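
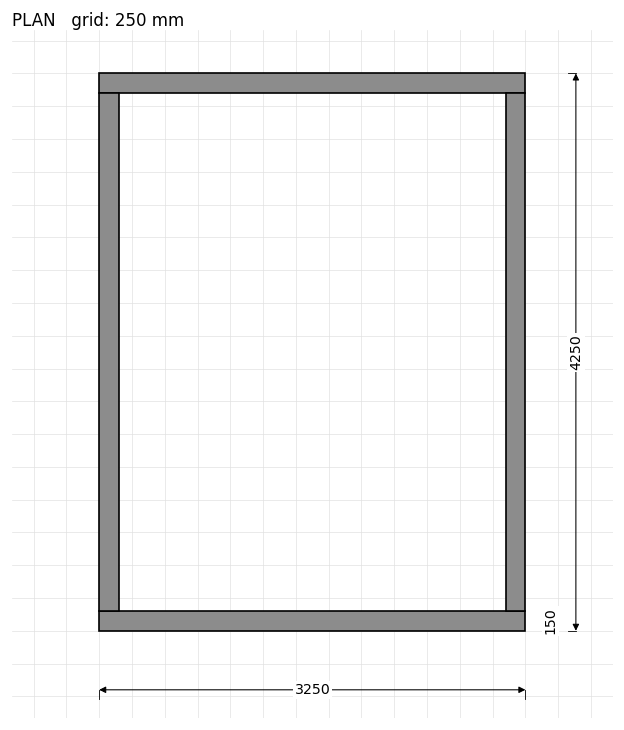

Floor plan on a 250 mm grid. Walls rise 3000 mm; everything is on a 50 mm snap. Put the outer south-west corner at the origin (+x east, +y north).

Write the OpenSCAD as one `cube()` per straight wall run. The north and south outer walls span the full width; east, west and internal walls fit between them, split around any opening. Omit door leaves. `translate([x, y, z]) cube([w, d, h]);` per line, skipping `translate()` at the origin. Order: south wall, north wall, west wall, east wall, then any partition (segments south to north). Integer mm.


cube([3250, 150, 3000]);
translate([0, 4100, 0]) cube([3250, 150, 3000]);
translate([0, 150, 0]) cube([150, 3950, 3000]);
translate([3100, 150, 0]) cube([150, 3950, 3000]);


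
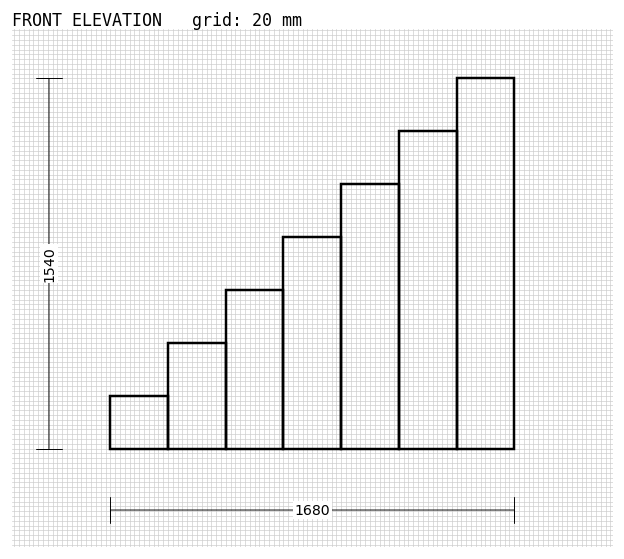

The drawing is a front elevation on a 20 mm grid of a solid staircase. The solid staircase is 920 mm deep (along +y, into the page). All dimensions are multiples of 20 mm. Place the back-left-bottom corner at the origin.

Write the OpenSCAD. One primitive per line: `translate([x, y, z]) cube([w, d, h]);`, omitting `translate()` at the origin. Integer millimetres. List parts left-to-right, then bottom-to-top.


cube([240, 920, 220]);
translate([240, 0, 0]) cube([240, 920, 440]);
translate([480, 0, 0]) cube([240, 920, 660]);
translate([720, 0, 0]) cube([240, 920, 880]);
translate([960, 0, 0]) cube([240, 920, 1100]);
translate([1200, 0, 0]) cube([240, 920, 1320]);
translate([1440, 0, 0]) cube([240, 920, 1540]);


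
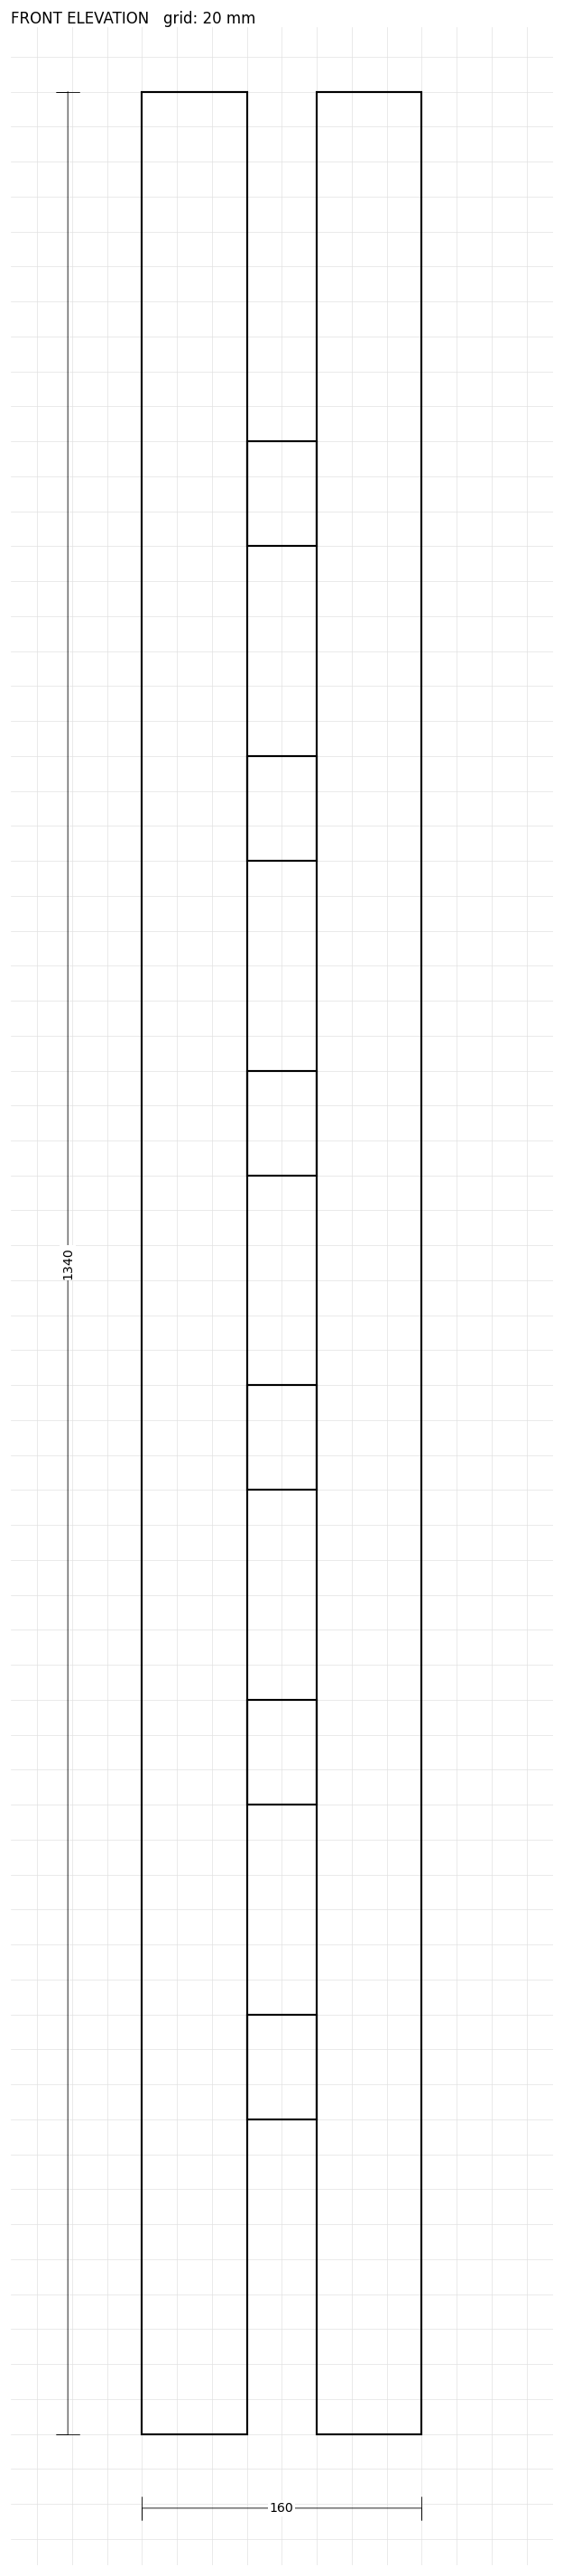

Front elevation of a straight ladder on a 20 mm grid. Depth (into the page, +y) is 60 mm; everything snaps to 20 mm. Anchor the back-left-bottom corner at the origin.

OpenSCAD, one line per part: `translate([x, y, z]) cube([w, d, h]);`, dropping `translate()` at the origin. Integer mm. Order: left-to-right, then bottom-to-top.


cube([60, 60, 1340]);
translate([60, 0, 180]) cube([40, 60, 60]);
translate([60, 0, 360]) cube([40, 60, 60]);
translate([60, 0, 540]) cube([40, 60, 60]);
translate([60, 0, 720]) cube([40, 60, 60]);
translate([60, 0, 900]) cube([40, 60, 60]);
translate([60, 0, 1080]) cube([40, 60, 60]);
translate([100, 0, 0]) cube([60, 60, 1340]);


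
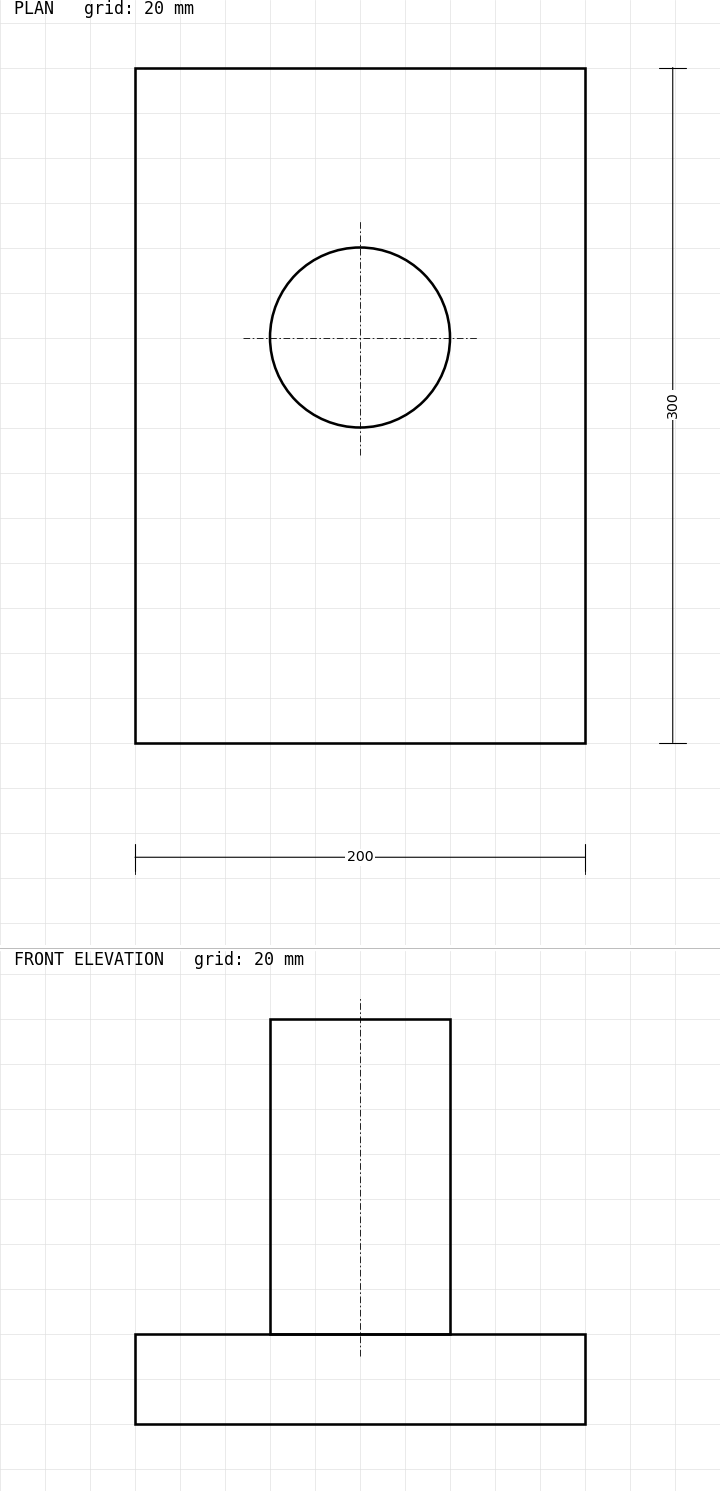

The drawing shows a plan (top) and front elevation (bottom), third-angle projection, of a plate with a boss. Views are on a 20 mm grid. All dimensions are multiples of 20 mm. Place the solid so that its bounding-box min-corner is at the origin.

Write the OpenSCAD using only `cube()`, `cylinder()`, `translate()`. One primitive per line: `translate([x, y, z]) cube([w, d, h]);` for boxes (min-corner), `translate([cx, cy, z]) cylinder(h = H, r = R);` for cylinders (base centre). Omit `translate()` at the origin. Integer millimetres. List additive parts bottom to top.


cube([200, 300, 40]);
translate([100, 180, 40]) cylinder(h = 140, r = 40);


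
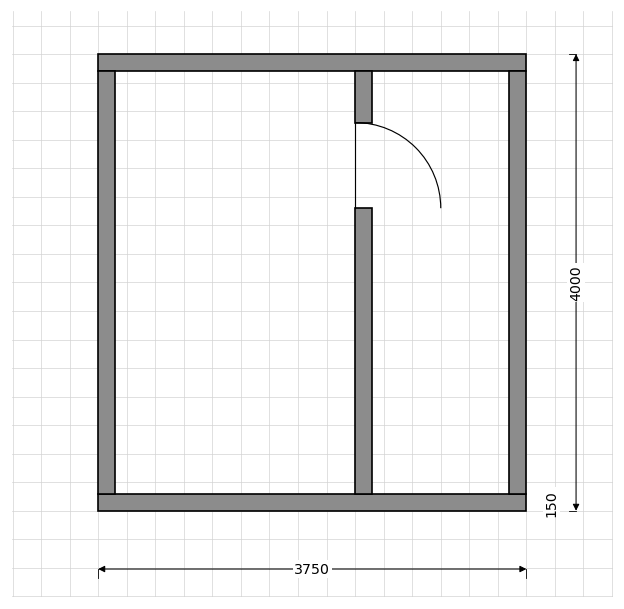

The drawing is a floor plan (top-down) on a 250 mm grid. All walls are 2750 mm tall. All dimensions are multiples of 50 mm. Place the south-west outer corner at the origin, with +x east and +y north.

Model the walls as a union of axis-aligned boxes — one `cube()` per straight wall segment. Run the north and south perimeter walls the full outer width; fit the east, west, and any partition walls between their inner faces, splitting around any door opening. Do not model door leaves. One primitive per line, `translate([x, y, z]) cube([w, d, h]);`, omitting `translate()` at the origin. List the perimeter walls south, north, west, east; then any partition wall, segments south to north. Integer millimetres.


cube([3750, 150, 2750]);
translate([0, 3850, 0]) cube([3750, 150, 2750]);
translate([0, 150, 0]) cube([150, 3700, 2750]);
translate([3600, 150, 0]) cube([150, 3700, 2750]);
translate([2250, 150, 0]) cube([150, 2500, 2750]);
translate([2250, 3400, 0]) cube([150, 450, 2750]);


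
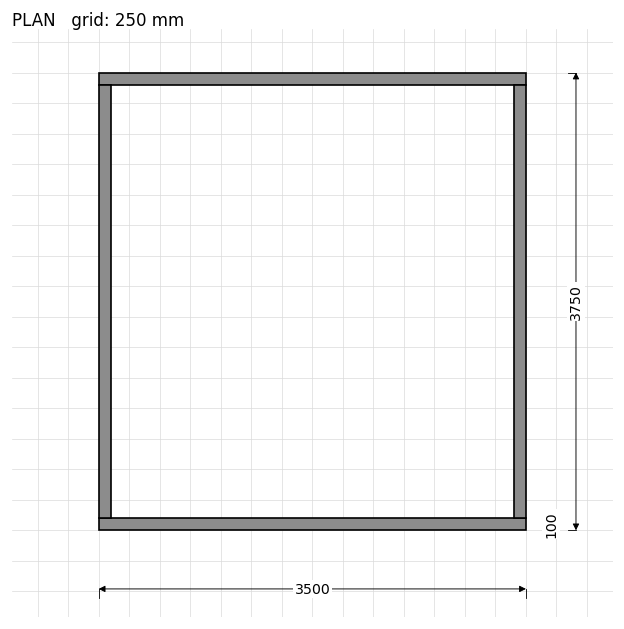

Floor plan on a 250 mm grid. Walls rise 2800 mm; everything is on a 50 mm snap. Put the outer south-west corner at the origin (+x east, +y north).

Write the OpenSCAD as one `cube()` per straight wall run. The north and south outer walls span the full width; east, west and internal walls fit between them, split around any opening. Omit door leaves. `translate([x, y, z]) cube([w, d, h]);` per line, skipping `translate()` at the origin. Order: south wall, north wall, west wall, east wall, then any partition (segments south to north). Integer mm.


cube([3500, 100, 2800]);
translate([0, 3650, 0]) cube([3500, 100, 2800]);
translate([0, 100, 0]) cube([100, 3550, 2800]);
translate([3400, 100, 0]) cube([100, 3550, 2800]);


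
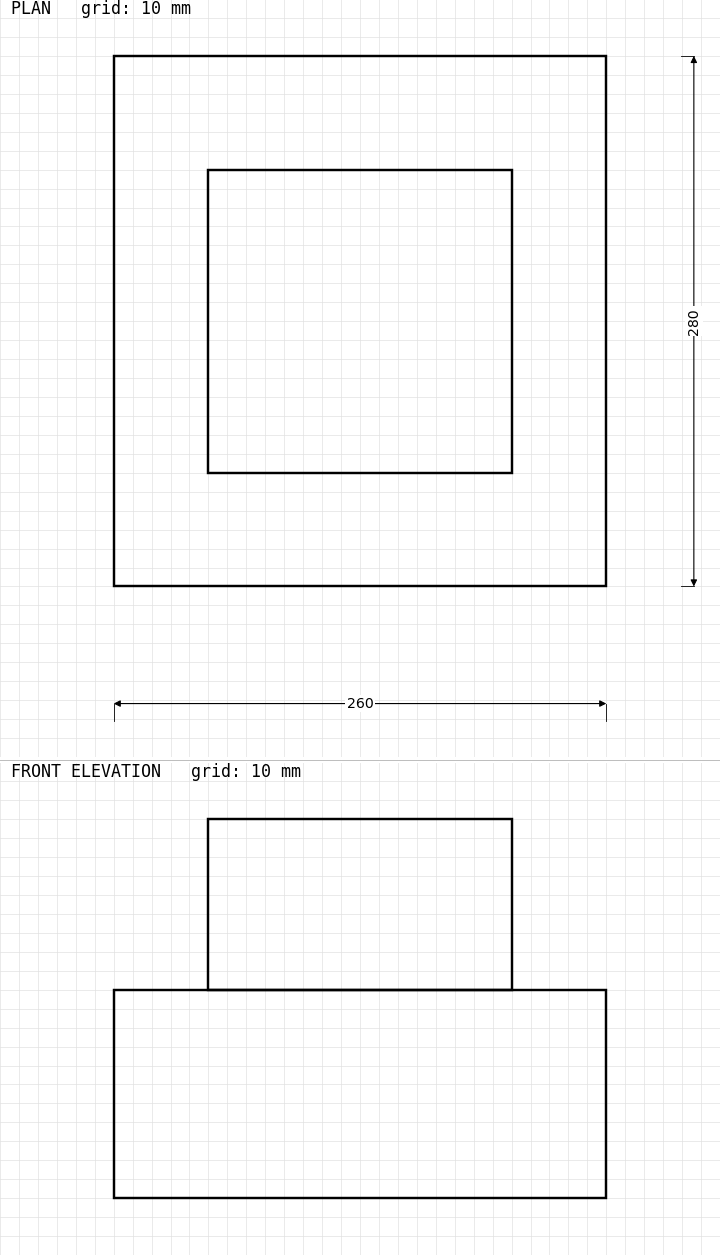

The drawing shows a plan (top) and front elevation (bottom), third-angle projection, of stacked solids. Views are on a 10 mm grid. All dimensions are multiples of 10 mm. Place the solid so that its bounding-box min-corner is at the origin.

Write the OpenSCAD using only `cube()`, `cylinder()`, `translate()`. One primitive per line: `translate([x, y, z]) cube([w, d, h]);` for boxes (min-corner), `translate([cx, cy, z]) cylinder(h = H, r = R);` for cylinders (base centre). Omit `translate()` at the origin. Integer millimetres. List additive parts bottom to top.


cube([260, 280, 110]);
translate([50, 60, 110]) cube([160, 160, 90]);


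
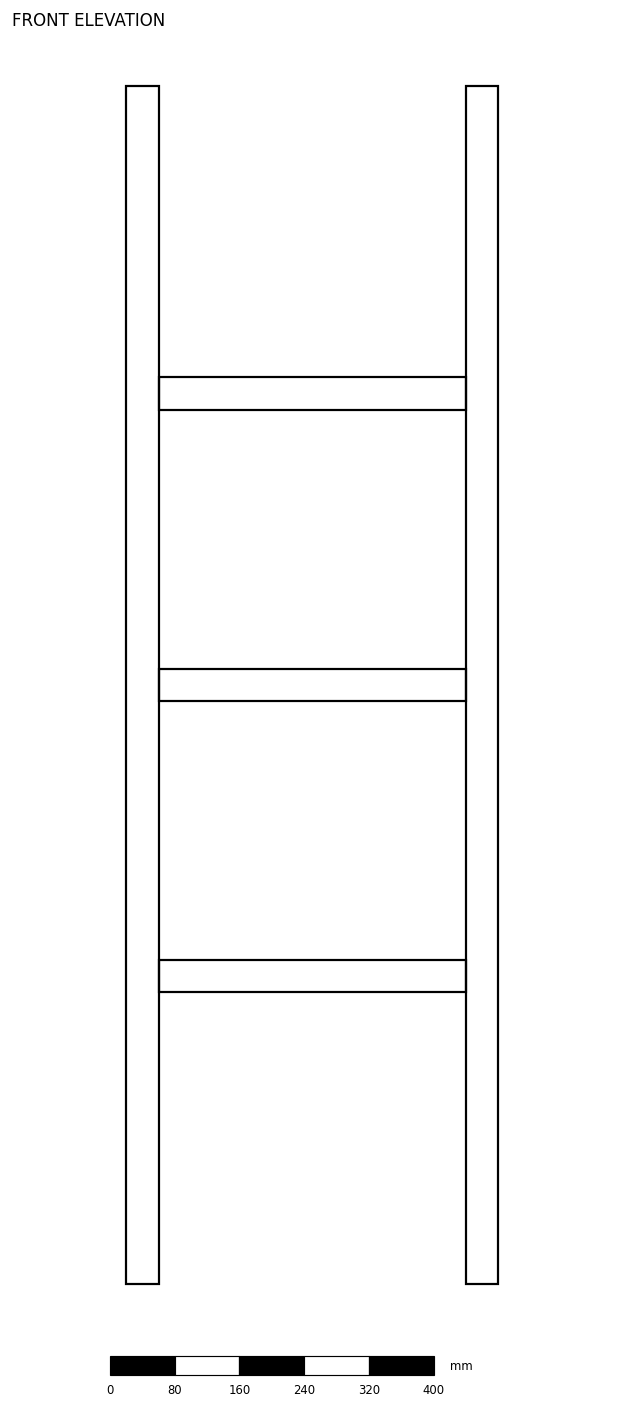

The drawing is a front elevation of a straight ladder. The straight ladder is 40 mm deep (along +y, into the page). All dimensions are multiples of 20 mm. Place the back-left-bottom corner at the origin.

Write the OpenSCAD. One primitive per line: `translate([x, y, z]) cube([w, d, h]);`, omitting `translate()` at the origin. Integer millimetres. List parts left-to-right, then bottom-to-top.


cube([40, 40, 1480]);
translate([40, 0, 360]) cube([380, 40, 40]);
translate([40, 0, 720]) cube([380, 40, 40]);
translate([40, 0, 1080]) cube([380, 40, 40]);
translate([420, 0, 0]) cube([40, 40, 1480]);


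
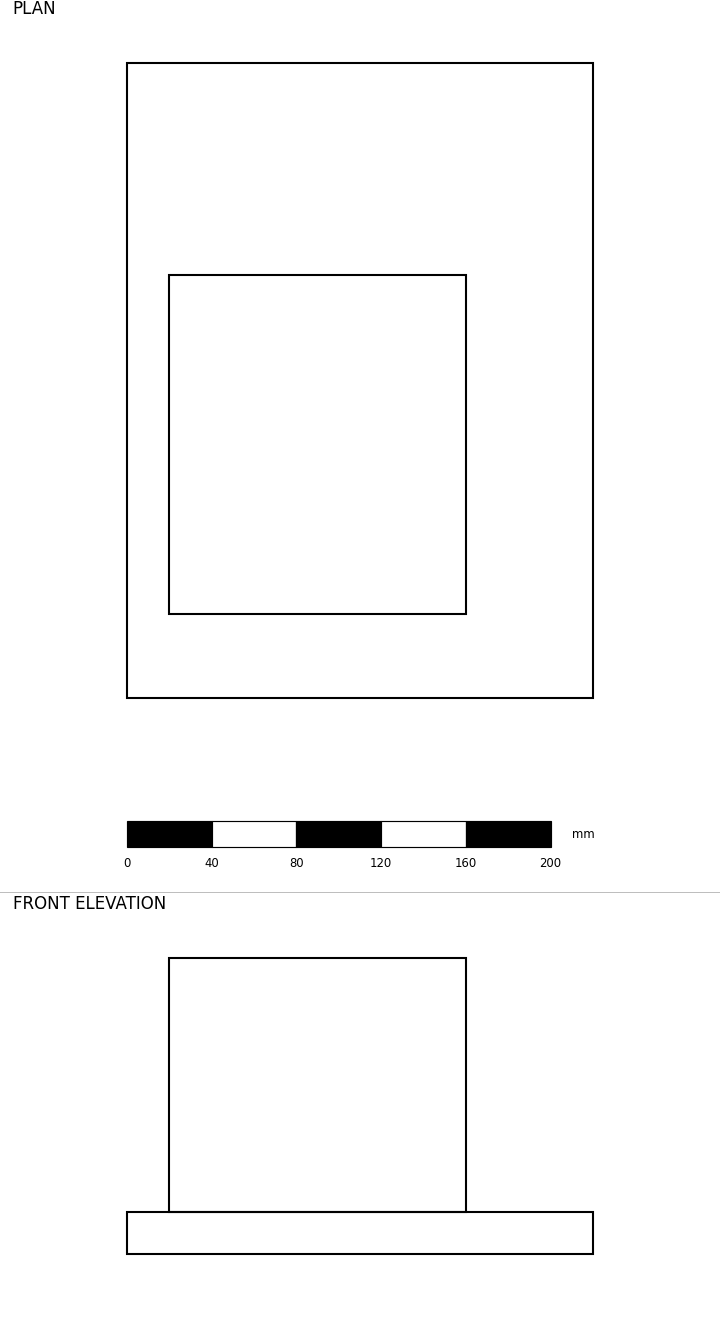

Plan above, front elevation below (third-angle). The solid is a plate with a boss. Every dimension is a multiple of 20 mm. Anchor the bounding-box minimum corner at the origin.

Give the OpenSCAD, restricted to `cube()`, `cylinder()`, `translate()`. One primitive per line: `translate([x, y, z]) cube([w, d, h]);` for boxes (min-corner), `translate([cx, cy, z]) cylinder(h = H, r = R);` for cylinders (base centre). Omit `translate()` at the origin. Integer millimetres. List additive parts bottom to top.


cube([220, 300, 20]);
translate([20, 40, 20]) cube([140, 160, 120]);


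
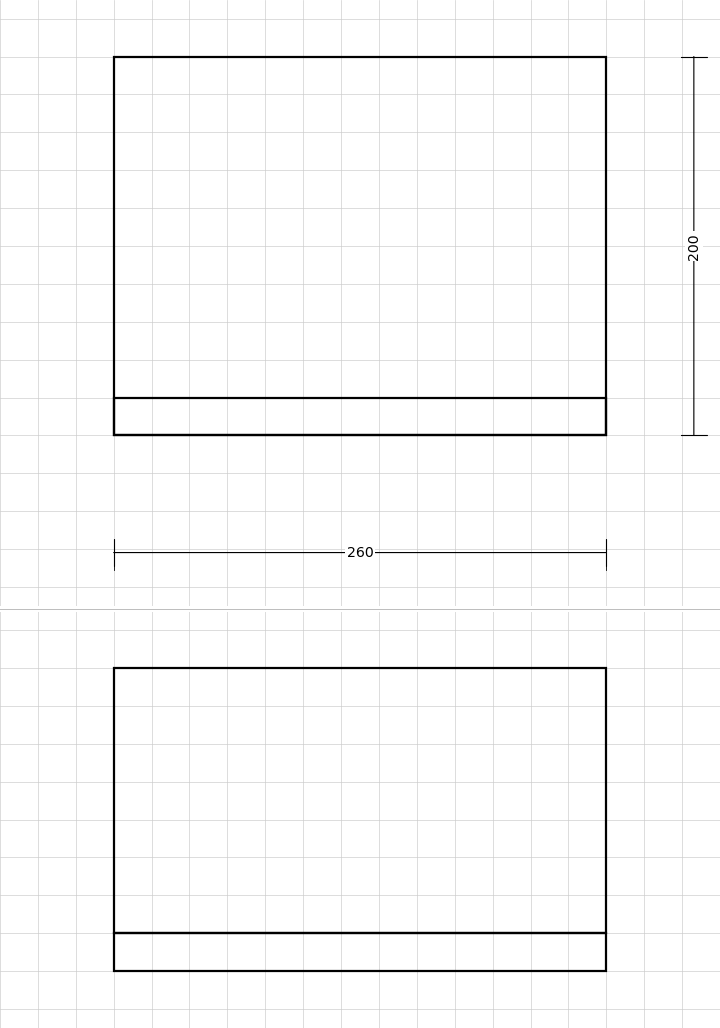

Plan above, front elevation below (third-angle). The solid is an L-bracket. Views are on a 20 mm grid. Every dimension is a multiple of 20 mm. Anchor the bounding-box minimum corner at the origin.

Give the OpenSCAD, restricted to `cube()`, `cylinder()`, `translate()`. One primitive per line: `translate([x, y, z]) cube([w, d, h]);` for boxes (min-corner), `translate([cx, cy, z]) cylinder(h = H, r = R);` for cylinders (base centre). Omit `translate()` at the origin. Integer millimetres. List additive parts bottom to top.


cube([260, 200, 20]);
translate([0, 0, 20]) cube([260, 20, 140]);


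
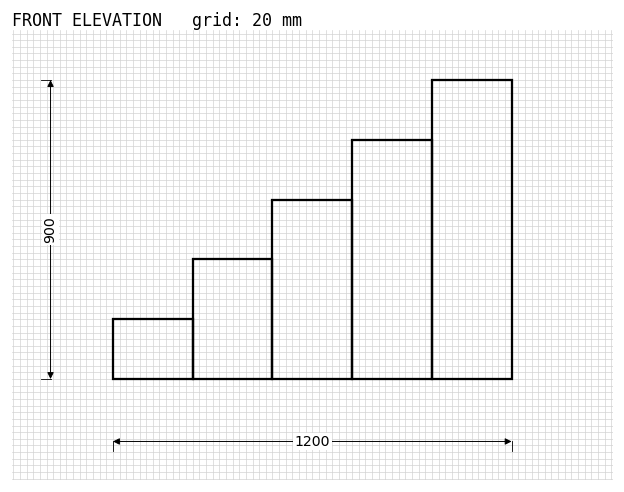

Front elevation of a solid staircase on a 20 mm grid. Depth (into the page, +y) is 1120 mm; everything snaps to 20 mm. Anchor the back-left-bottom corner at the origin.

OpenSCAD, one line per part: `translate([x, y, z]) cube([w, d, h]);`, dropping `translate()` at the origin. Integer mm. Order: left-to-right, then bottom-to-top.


cube([240, 1120, 180]);
translate([240, 0, 0]) cube([240, 1120, 360]);
translate([480, 0, 0]) cube([240, 1120, 540]);
translate([720, 0, 0]) cube([240, 1120, 720]);
translate([960, 0, 0]) cube([240, 1120, 900]);


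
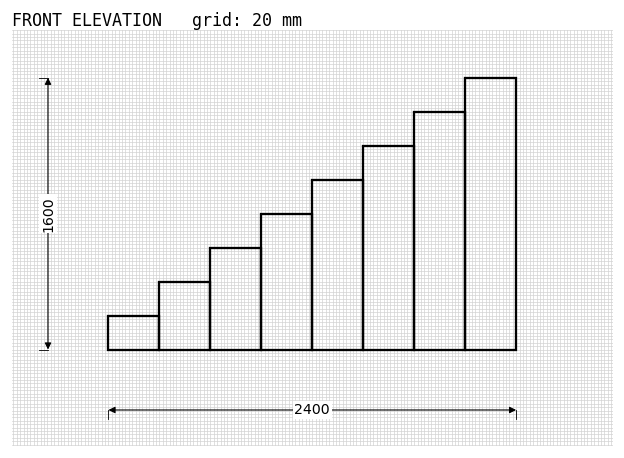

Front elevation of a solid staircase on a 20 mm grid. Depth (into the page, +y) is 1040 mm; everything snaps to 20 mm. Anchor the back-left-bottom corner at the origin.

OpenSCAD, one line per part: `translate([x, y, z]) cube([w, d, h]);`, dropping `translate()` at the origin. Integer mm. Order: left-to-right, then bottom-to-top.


cube([300, 1040, 200]);
translate([300, 0, 0]) cube([300, 1040, 400]);
translate([600, 0, 0]) cube([300, 1040, 600]);
translate([900, 0, 0]) cube([300, 1040, 800]);
translate([1200, 0, 0]) cube([300, 1040, 1000]);
translate([1500, 0, 0]) cube([300, 1040, 1200]);
translate([1800, 0, 0]) cube([300, 1040, 1400]);
translate([2100, 0, 0]) cube([300, 1040, 1600]);


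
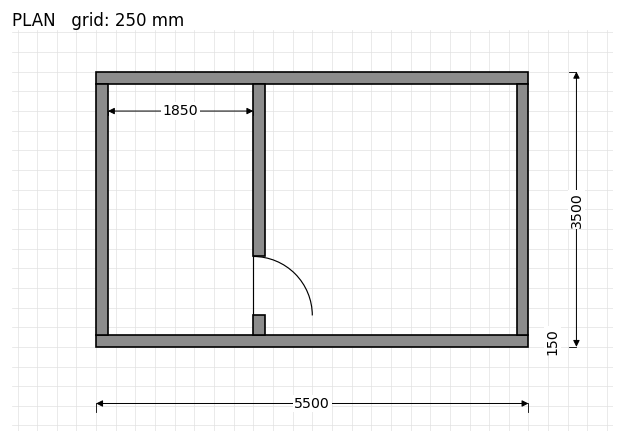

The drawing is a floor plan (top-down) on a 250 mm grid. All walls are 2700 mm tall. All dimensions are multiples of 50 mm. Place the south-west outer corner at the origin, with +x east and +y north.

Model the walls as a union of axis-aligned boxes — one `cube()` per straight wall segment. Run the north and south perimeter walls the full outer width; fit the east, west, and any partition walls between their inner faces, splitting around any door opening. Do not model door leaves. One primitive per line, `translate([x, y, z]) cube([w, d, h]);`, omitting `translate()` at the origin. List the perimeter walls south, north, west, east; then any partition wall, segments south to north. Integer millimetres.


cube([5500, 150, 2700]);
translate([0, 3350, 0]) cube([5500, 150, 2700]);
translate([0, 150, 0]) cube([150, 3200, 2700]);
translate([5350, 150, 0]) cube([150, 3200, 2700]);
translate([2000, 150, 0]) cube([150, 250, 2700]);
translate([2000, 1150, 0]) cube([150, 2200, 2700]);


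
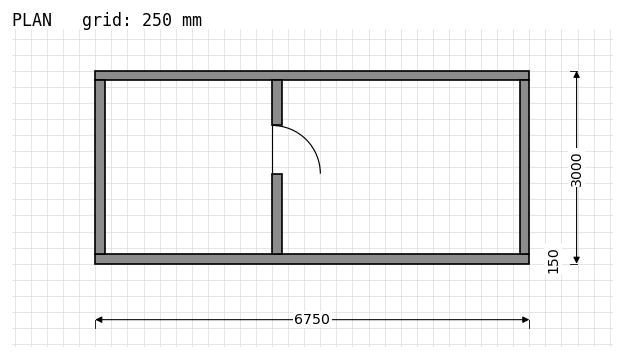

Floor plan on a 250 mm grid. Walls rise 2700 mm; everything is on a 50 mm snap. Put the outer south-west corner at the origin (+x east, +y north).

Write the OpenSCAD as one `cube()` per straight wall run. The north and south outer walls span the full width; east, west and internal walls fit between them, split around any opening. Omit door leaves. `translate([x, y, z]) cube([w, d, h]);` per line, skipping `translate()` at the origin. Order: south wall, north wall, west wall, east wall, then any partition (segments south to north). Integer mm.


cube([6750, 150, 2700]);
translate([0, 2850, 0]) cube([6750, 150, 2700]);
translate([0, 150, 0]) cube([150, 2700, 2700]);
translate([6600, 150, 0]) cube([150, 2700, 2700]);
translate([2750, 150, 0]) cube([150, 1250, 2700]);
translate([2750, 2150, 0]) cube([150, 700, 2700]);


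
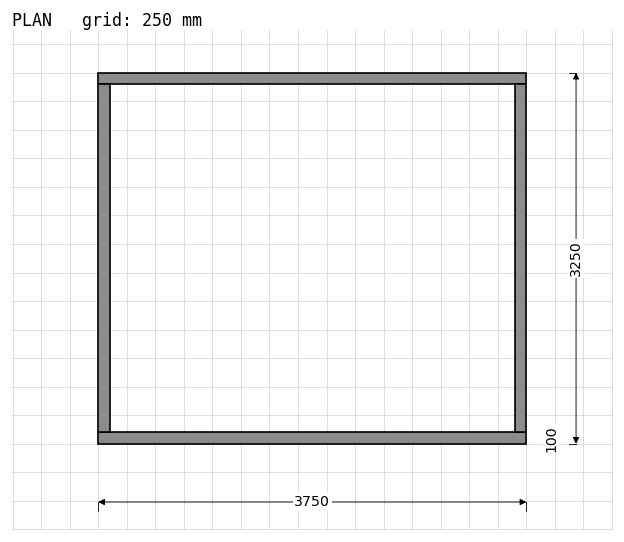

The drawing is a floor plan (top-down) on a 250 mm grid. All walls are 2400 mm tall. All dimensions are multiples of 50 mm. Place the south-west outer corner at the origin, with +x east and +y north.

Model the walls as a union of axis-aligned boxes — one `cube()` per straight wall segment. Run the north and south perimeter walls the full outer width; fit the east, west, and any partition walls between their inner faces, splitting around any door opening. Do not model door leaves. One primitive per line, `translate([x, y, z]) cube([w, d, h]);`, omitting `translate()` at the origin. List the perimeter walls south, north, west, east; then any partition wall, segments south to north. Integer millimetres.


cube([3750, 100, 2400]);
translate([0, 3150, 0]) cube([3750, 100, 2400]);
translate([0, 100, 0]) cube([100, 3050, 2400]);
translate([3650, 100, 0]) cube([100, 3050, 2400]);


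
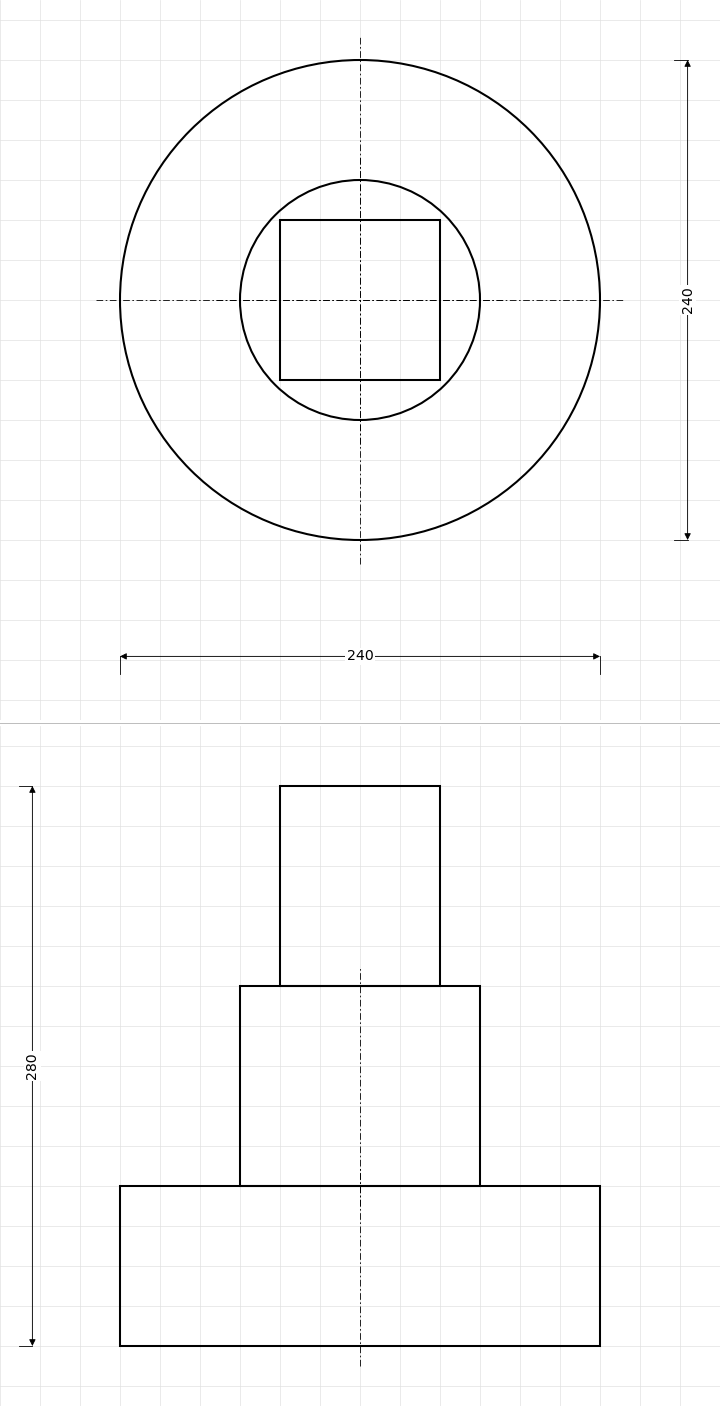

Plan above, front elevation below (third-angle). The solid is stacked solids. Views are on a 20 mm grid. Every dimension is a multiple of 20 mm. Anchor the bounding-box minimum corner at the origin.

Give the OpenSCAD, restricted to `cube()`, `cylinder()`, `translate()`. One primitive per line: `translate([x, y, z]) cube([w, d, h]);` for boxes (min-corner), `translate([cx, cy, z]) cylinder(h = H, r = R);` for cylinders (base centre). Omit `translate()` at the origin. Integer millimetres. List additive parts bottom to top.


translate([120, 120, 0]) cylinder(h = 80, r = 120);
translate([120, 120, 80]) cylinder(h = 100, r = 60);
translate([80, 80, 180]) cube([80, 80, 100]);


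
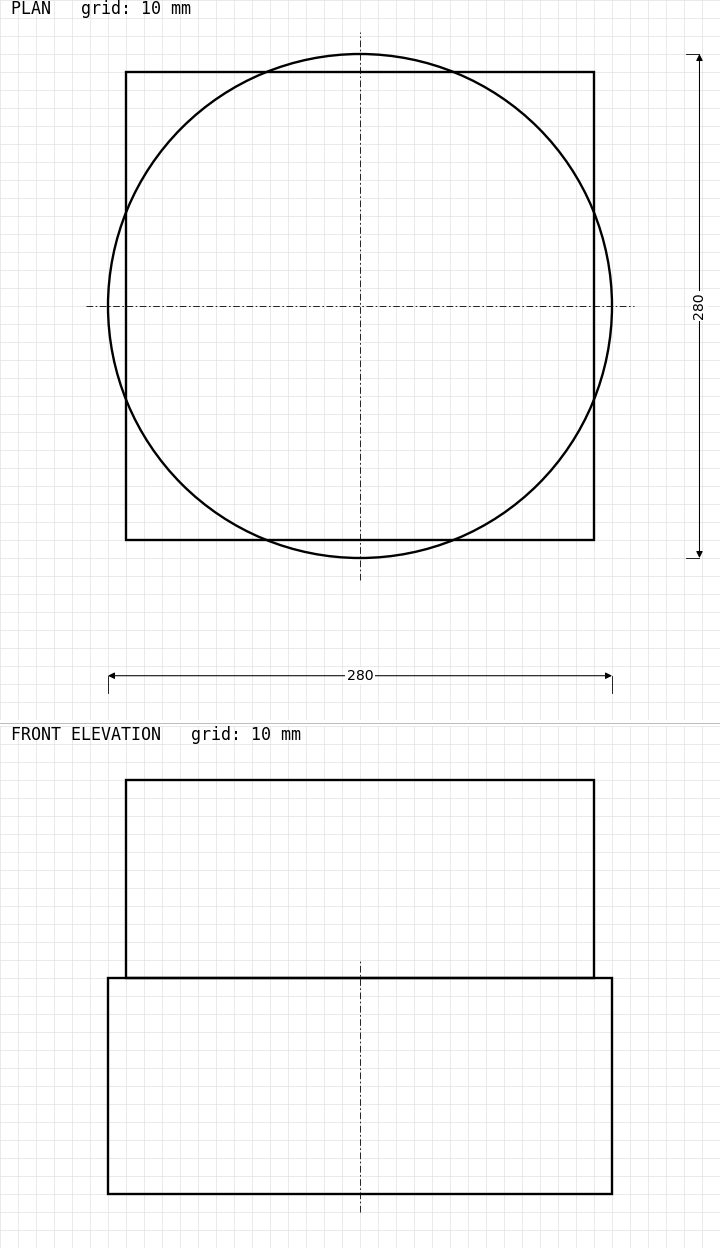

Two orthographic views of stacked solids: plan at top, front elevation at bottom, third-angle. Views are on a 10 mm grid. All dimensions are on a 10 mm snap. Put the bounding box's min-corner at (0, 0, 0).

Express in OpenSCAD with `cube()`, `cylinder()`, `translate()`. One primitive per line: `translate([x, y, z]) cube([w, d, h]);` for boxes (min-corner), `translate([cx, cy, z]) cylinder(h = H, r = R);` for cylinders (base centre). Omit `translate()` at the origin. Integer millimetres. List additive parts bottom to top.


translate([140, 140, 0]) cylinder(h = 120, r = 140);
translate([10, 10, 120]) cube([260, 260, 110]);


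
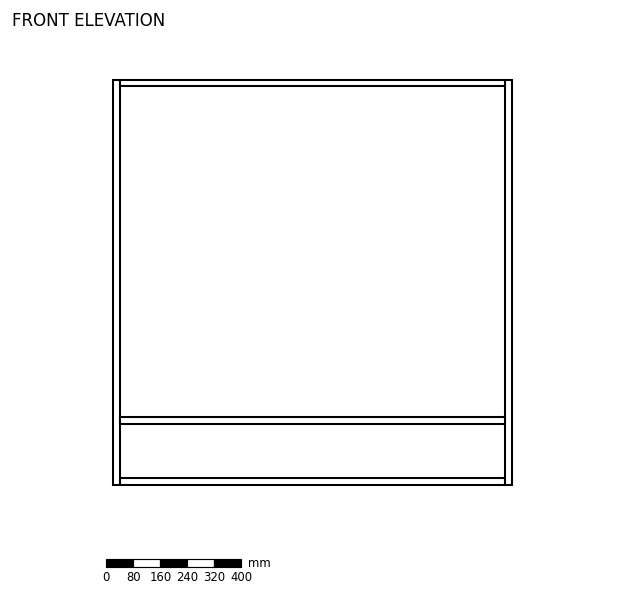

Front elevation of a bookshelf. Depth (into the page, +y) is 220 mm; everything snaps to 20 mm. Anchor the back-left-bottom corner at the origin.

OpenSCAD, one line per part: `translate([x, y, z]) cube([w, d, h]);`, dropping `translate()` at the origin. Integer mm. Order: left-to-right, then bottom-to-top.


cube([20, 220, 1200]);
translate([20, 0, 0]) cube([1140, 220, 20]);
translate([20, 0, 180]) cube([1140, 220, 20]);
translate([20, 0, 1180]) cube([1140, 220, 20]);
translate([1160, 0, 0]) cube([20, 220, 1200]);


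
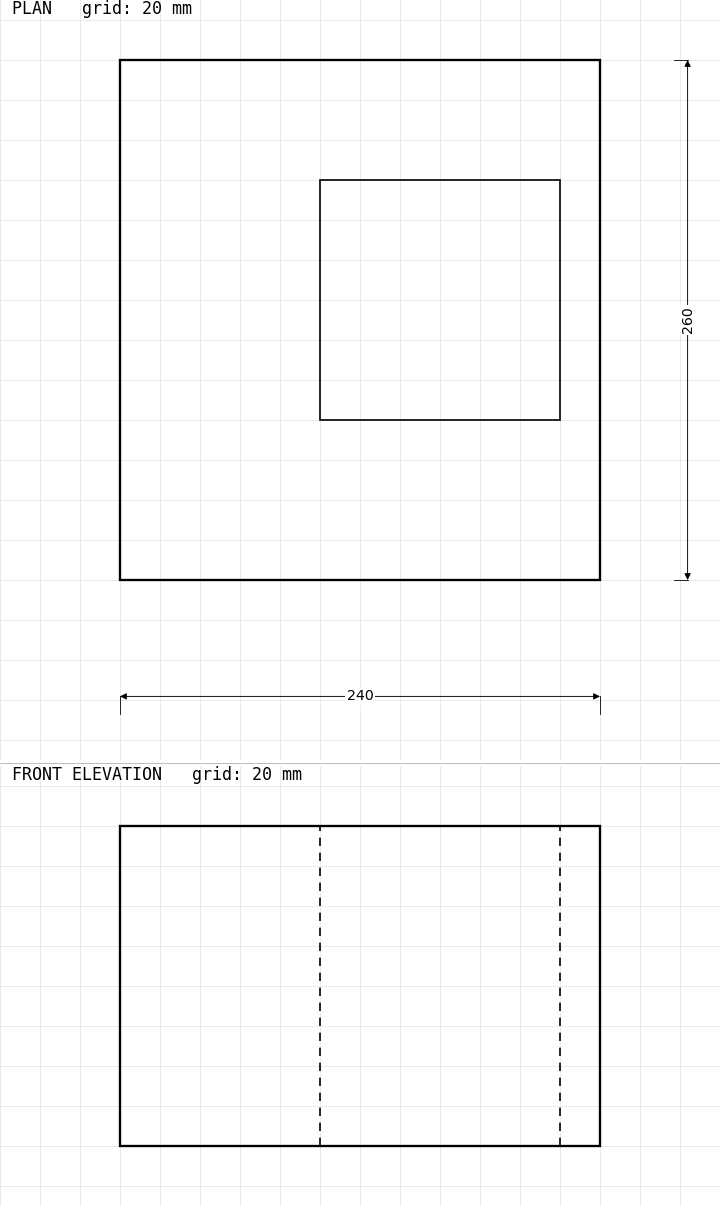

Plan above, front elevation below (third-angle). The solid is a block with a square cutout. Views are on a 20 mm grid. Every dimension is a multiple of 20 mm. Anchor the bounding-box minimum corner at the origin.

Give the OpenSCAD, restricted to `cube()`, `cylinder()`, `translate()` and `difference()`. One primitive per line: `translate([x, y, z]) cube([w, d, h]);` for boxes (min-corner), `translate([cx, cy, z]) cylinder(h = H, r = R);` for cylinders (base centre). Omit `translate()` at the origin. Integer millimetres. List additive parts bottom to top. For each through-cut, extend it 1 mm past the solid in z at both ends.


difference() {
  cube([240, 260, 160]);
  translate([100, 80, -1]) cube([120, 120, 162]);
}


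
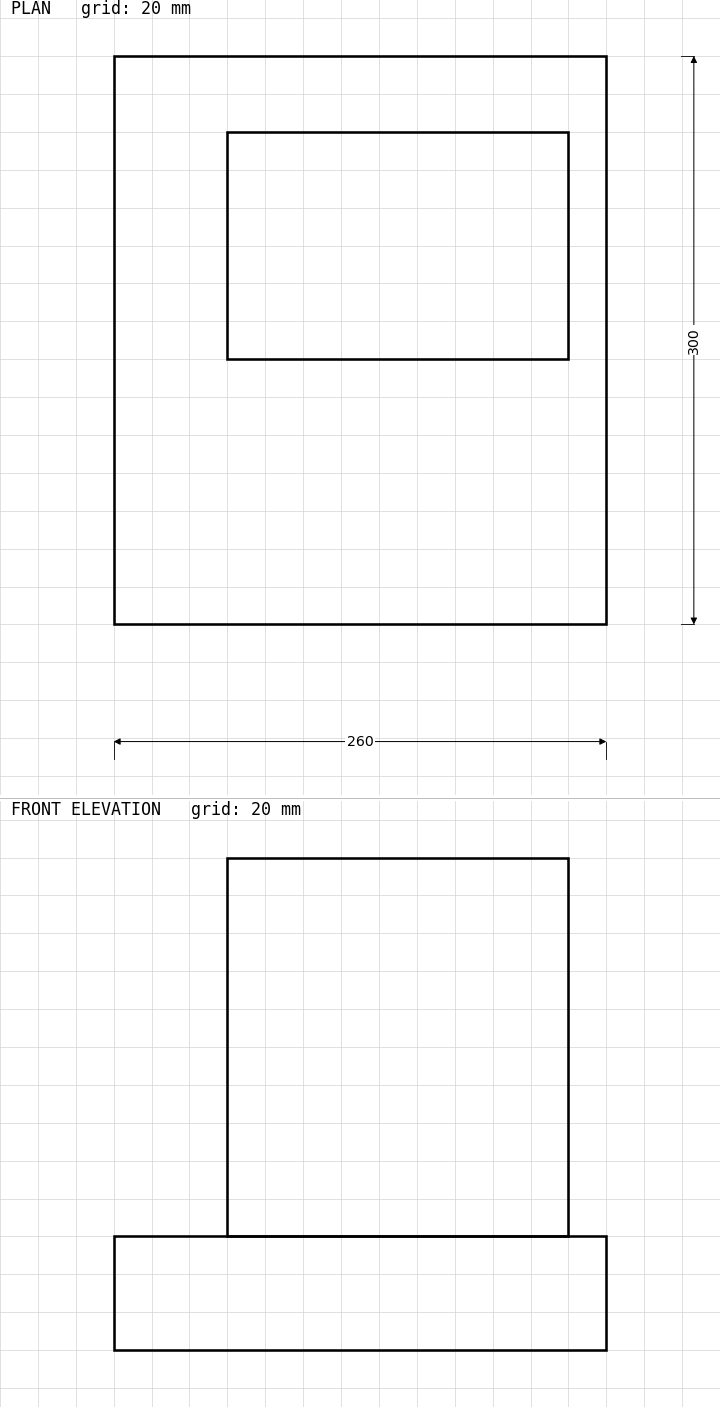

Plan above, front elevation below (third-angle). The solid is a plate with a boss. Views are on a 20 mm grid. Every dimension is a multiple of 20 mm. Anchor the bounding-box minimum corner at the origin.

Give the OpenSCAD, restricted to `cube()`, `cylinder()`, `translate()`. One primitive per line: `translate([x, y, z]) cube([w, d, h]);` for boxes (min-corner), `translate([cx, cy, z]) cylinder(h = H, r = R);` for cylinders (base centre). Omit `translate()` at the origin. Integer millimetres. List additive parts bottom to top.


cube([260, 300, 60]);
translate([60, 140, 60]) cube([180, 120, 200]);


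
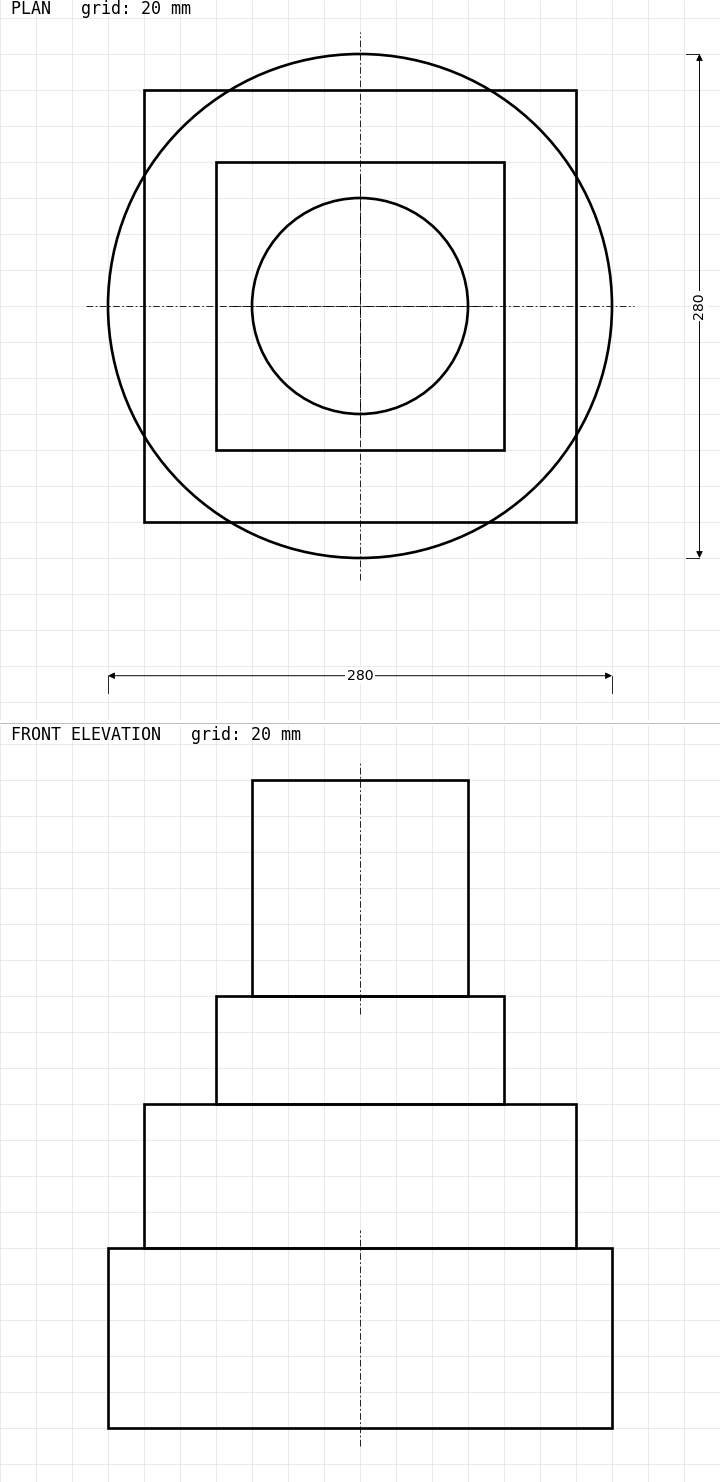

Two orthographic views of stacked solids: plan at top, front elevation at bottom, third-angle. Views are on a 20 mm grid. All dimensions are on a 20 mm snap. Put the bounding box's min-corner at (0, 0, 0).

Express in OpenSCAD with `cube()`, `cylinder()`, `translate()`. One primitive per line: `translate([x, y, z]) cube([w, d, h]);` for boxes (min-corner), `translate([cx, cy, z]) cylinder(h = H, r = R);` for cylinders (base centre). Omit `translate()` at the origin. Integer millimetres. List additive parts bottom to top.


translate([140, 140, 0]) cylinder(h = 100, r = 140);
translate([20, 20, 100]) cube([240, 240, 80]);
translate([60, 60, 180]) cube([160, 160, 60]);
translate([140, 140, 240]) cylinder(h = 120, r = 60);


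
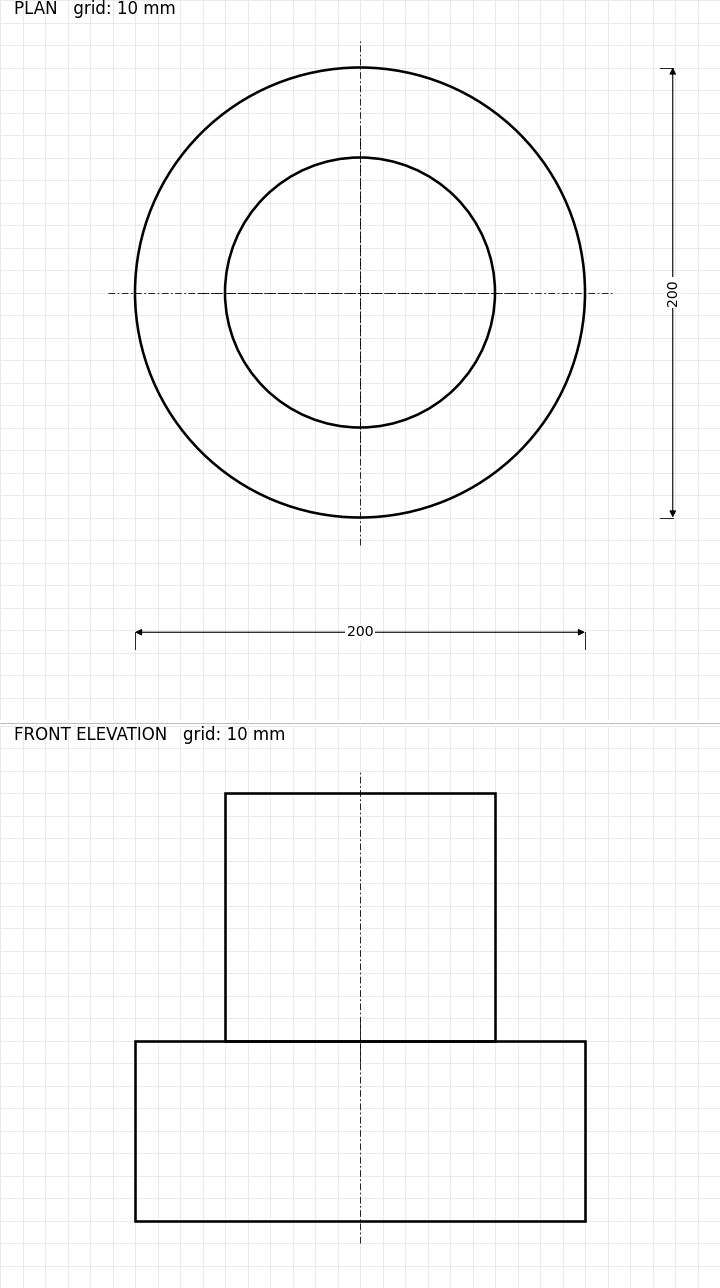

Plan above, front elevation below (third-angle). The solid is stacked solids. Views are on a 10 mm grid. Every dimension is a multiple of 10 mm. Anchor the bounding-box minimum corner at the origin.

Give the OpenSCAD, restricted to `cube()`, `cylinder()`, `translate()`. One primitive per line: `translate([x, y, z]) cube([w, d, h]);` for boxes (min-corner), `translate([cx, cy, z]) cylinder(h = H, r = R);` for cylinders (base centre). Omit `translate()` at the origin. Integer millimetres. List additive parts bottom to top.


translate([100, 100, 0]) cylinder(h = 80, r = 100);
translate([100, 100, 80]) cylinder(h = 110, r = 60);


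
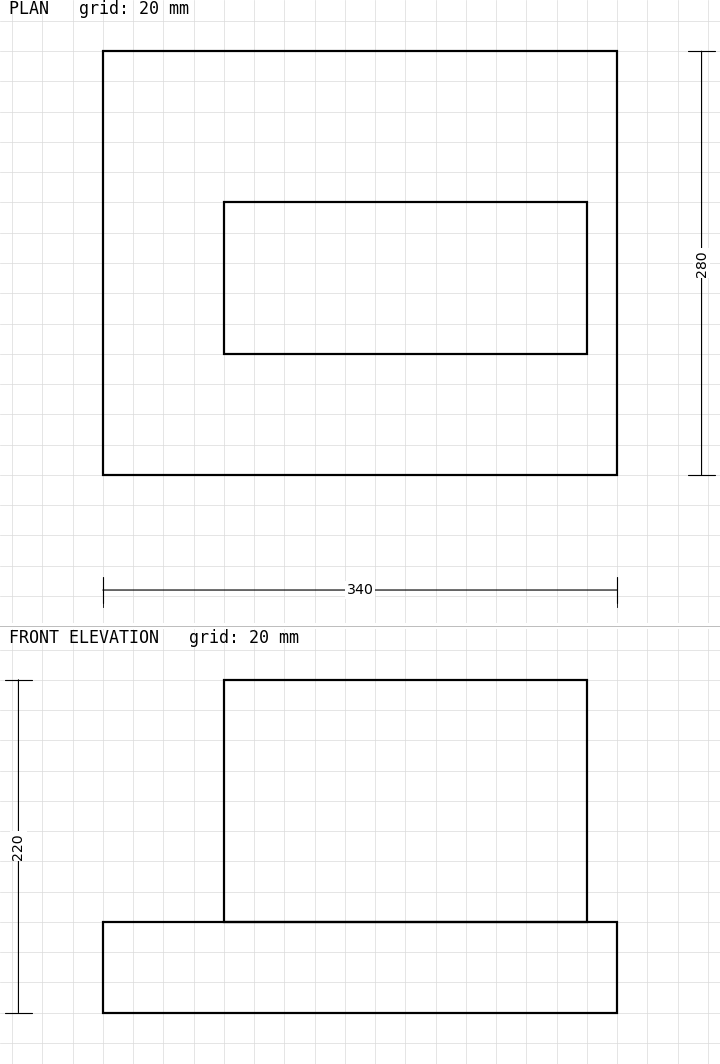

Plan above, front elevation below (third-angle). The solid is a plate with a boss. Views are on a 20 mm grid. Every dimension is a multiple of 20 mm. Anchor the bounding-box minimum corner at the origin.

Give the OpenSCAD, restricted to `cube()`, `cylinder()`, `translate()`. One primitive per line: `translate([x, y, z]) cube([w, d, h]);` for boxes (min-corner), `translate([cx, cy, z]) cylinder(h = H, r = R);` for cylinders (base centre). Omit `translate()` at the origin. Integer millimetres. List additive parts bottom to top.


cube([340, 280, 60]);
translate([80, 80, 60]) cube([240, 100, 160]);


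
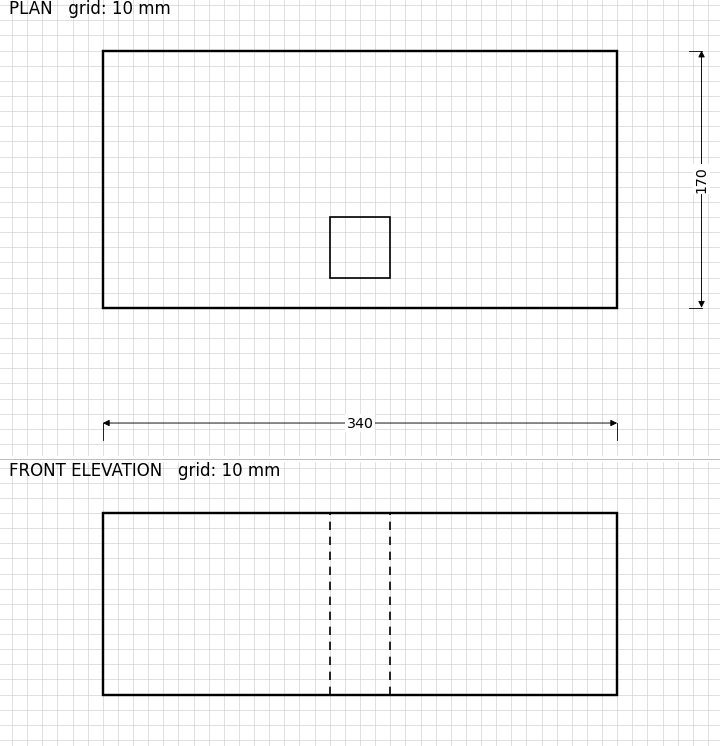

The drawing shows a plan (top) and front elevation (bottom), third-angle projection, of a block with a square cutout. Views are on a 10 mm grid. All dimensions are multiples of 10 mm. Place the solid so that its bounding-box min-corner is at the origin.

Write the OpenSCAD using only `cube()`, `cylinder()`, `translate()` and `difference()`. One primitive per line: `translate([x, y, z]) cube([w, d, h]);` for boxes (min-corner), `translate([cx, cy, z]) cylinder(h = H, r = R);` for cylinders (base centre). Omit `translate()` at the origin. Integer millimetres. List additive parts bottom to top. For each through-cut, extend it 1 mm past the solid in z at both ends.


difference() {
  cube([340, 170, 120]);
  translate([150, 20, -1]) cube([40, 40, 122]);
}


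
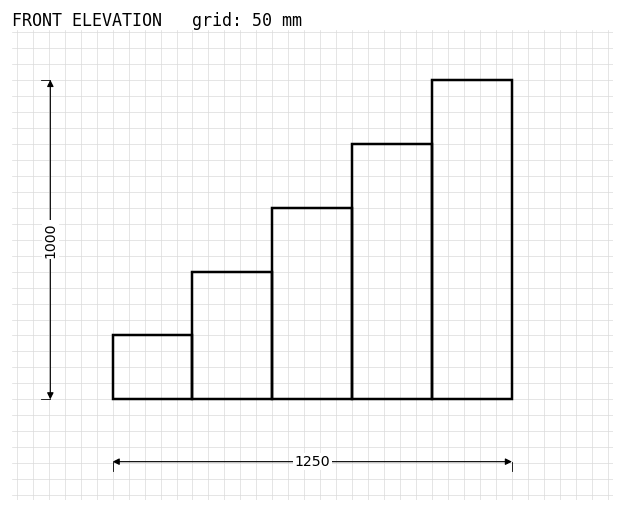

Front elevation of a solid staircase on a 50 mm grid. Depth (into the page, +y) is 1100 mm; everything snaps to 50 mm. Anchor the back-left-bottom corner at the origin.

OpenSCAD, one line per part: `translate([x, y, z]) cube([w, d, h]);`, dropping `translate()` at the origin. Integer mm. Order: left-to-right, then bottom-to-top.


cube([250, 1100, 200]);
translate([250, 0, 0]) cube([250, 1100, 400]);
translate([500, 0, 0]) cube([250, 1100, 600]);
translate([750, 0, 0]) cube([250, 1100, 800]);
translate([1000, 0, 0]) cube([250, 1100, 1000]);


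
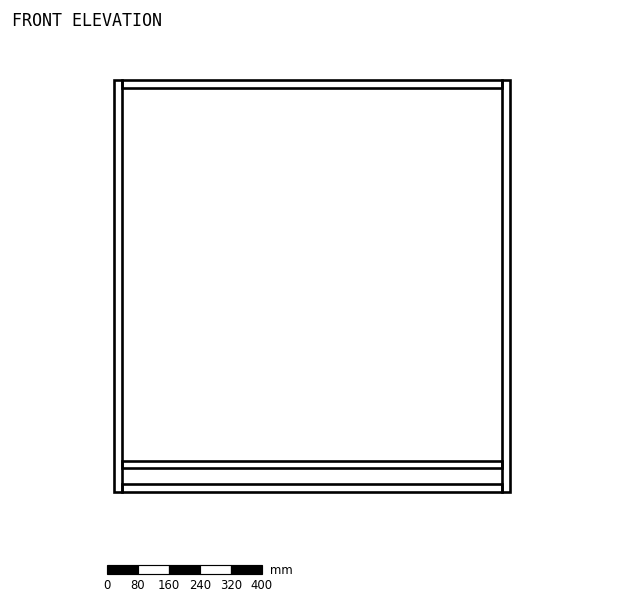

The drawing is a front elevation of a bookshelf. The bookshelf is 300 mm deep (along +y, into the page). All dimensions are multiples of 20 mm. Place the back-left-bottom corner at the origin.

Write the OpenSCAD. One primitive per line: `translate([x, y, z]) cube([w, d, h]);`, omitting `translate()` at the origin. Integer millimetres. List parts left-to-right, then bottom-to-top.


cube([20, 300, 1060]);
translate([20, 0, 0]) cube([980, 300, 20]);
translate([20, 0, 60]) cube([980, 300, 20]);
translate([20, 0, 1040]) cube([980, 300, 20]);
translate([1000, 0, 0]) cube([20, 300, 1060]);


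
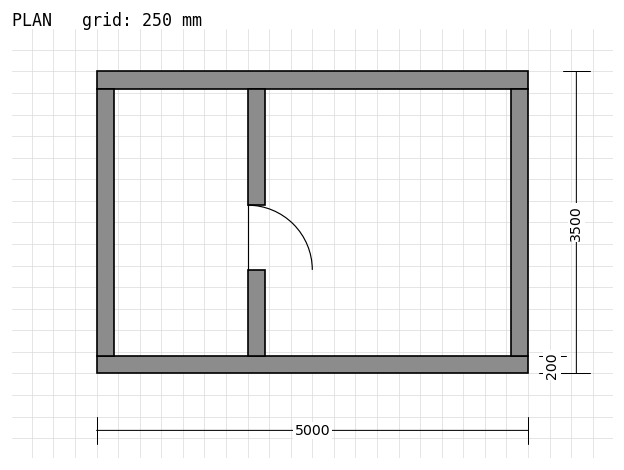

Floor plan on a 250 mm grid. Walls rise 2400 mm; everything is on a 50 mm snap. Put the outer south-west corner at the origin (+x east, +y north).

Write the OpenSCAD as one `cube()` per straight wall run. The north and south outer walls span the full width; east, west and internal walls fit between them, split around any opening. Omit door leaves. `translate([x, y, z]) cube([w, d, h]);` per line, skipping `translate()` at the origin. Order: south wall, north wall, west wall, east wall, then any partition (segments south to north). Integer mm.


cube([5000, 200, 2400]);
translate([0, 3300, 0]) cube([5000, 200, 2400]);
translate([0, 200, 0]) cube([200, 3100, 2400]);
translate([4800, 200, 0]) cube([200, 3100, 2400]);
translate([1750, 200, 0]) cube([200, 1000, 2400]);
translate([1750, 1950, 0]) cube([200, 1350, 2400]);


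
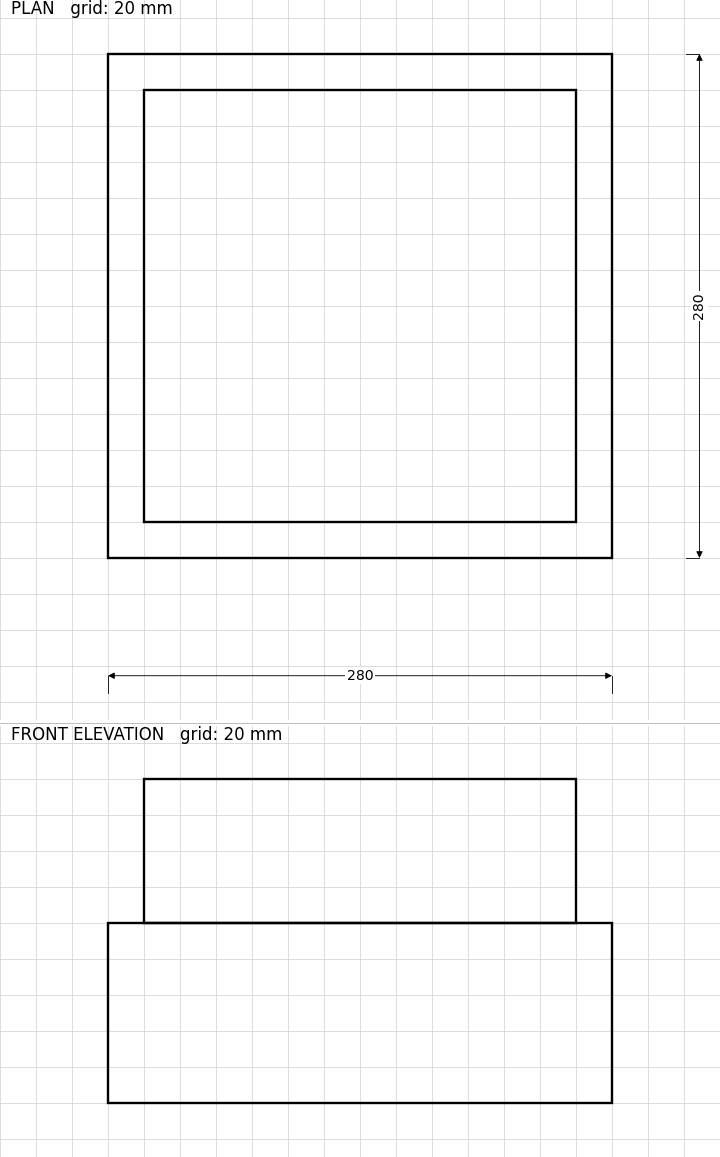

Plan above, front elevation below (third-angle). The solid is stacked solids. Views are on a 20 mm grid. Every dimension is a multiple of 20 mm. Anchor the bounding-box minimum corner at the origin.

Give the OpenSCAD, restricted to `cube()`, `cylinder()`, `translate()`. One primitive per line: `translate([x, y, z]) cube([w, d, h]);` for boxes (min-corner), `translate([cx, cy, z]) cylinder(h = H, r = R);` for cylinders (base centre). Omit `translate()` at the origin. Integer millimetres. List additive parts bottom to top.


cube([280, 280, 100]);
translate([20, 20, 100]) cube([240, 240, 80]);


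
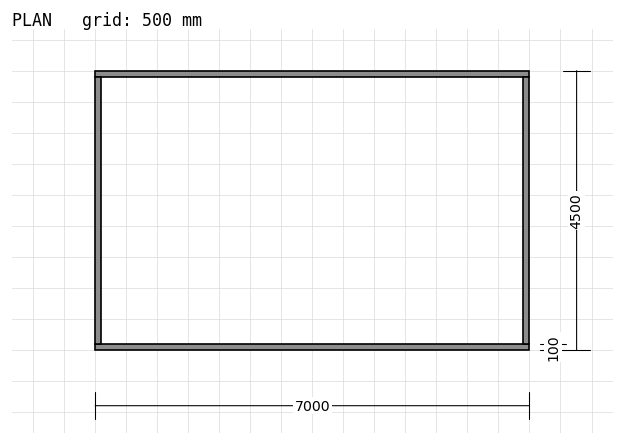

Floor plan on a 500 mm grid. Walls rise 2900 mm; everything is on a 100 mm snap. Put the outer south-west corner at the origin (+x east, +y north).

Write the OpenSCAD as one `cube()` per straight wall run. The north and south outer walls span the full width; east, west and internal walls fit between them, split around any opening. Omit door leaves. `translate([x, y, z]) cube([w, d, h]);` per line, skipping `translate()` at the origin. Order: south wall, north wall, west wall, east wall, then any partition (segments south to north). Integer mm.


cube([7000, 100, 2900]);
translate([0, 4400, 0]) cube([7000, 100, 2900]);
translate([0, 100, 0]) cube([100, 4300, 2900]);
translate([6900, 100, 0]) cube([100, 4300, 2900]);


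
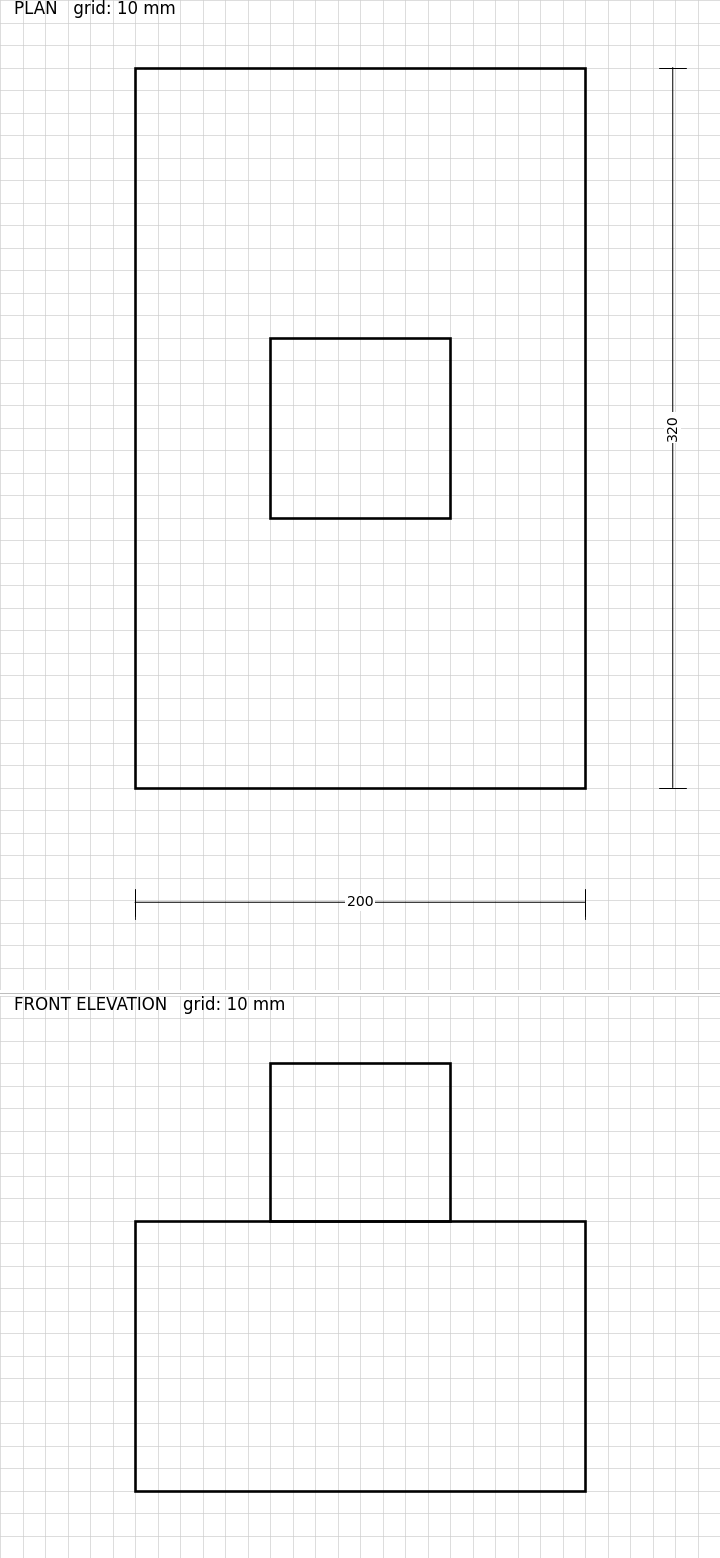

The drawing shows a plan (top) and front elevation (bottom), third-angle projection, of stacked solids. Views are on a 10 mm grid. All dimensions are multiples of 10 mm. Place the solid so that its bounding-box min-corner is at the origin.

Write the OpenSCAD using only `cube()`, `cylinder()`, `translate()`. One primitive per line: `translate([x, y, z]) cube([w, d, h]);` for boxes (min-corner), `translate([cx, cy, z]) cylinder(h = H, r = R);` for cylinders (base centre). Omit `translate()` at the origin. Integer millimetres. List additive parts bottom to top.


cube([200, 320, 120]);
translate([60, 120, 120]) cube([80, 80, 70]);


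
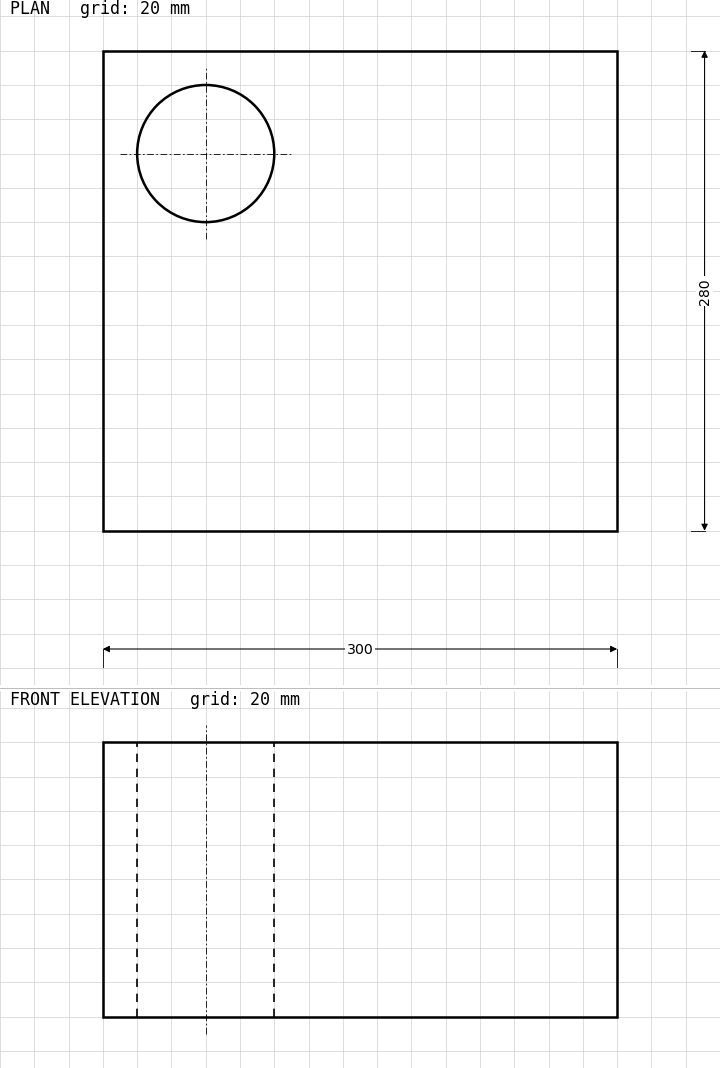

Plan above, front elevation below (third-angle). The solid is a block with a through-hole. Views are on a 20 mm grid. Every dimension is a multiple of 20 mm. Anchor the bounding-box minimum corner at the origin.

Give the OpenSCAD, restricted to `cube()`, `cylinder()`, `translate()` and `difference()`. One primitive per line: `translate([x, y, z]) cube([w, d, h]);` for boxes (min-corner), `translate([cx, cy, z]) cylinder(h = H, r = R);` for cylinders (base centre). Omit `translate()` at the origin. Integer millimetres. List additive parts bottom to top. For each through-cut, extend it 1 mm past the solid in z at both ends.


difference() {
  cube([300, 280, 160]);
  translate([60, 220, -1]) cylinder(h = 162, r = 40);
}


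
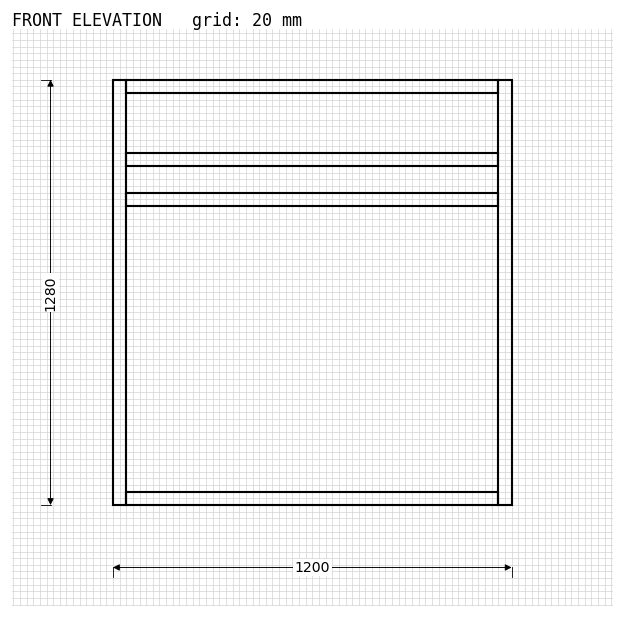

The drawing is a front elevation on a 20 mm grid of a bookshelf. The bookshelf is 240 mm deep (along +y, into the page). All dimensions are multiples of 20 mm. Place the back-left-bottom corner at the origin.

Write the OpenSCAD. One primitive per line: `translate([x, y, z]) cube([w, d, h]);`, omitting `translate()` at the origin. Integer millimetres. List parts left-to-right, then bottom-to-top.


cube([40, 240, 1280]);
translate([40, 0, 0]) cube([1120, 240, 40]);
translate([40, 0, 900]) cube([1120, 240, 40]);
translate([40, 0, 1020]) cube([1120, 240, 40]);
translate([40, 0, 1240]) cube([1120, 240, 40]);
translate([1160, 0, 0]) cube([40, 240, 1280]);


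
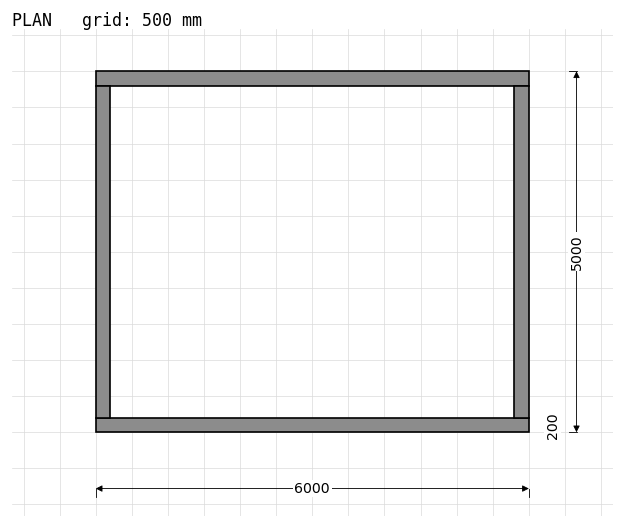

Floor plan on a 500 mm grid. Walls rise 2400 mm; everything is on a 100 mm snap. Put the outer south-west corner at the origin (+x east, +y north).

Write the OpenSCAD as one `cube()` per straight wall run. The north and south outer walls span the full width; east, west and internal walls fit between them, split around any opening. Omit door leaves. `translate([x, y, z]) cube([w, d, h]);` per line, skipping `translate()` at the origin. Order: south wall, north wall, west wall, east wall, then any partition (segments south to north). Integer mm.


cube([6000, 200, 2400]);
translate([0, 4800, 0]) cube([6000, 200, 2400]);
translate([0, 200, 0]) cube([200, 4600, 2400]);
translate([5800, 200, 0]) cube([200, 4600, 2400]);


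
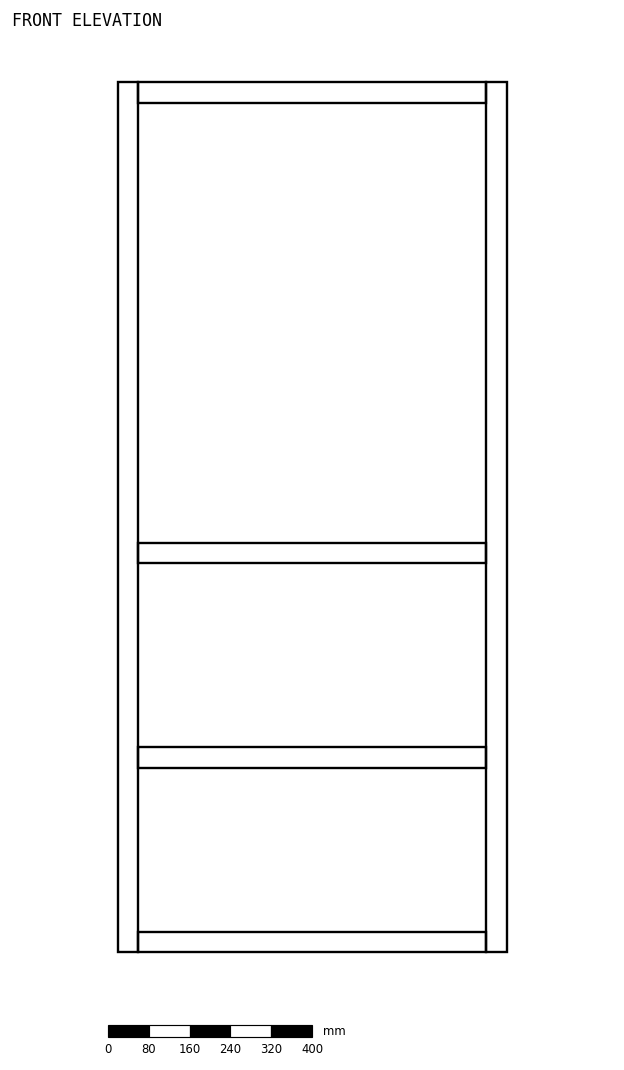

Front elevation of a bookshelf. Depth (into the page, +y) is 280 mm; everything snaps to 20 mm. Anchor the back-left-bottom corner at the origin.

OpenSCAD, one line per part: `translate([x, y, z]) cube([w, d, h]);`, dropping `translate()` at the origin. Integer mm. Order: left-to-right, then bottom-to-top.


cube([40, 280, 1700]);
translate([40, 0, 0]) cube([680, 280, 40]);
translate([40, 0, 360]) cube([680, 280, 40]);
translate([40, 0, 760]) cube([680, 280, 40]);
translate([40, 0, 1660]) cube([680, 280, 40]);
translate([720, 0, 0]) cube([40, 280, 1700]);


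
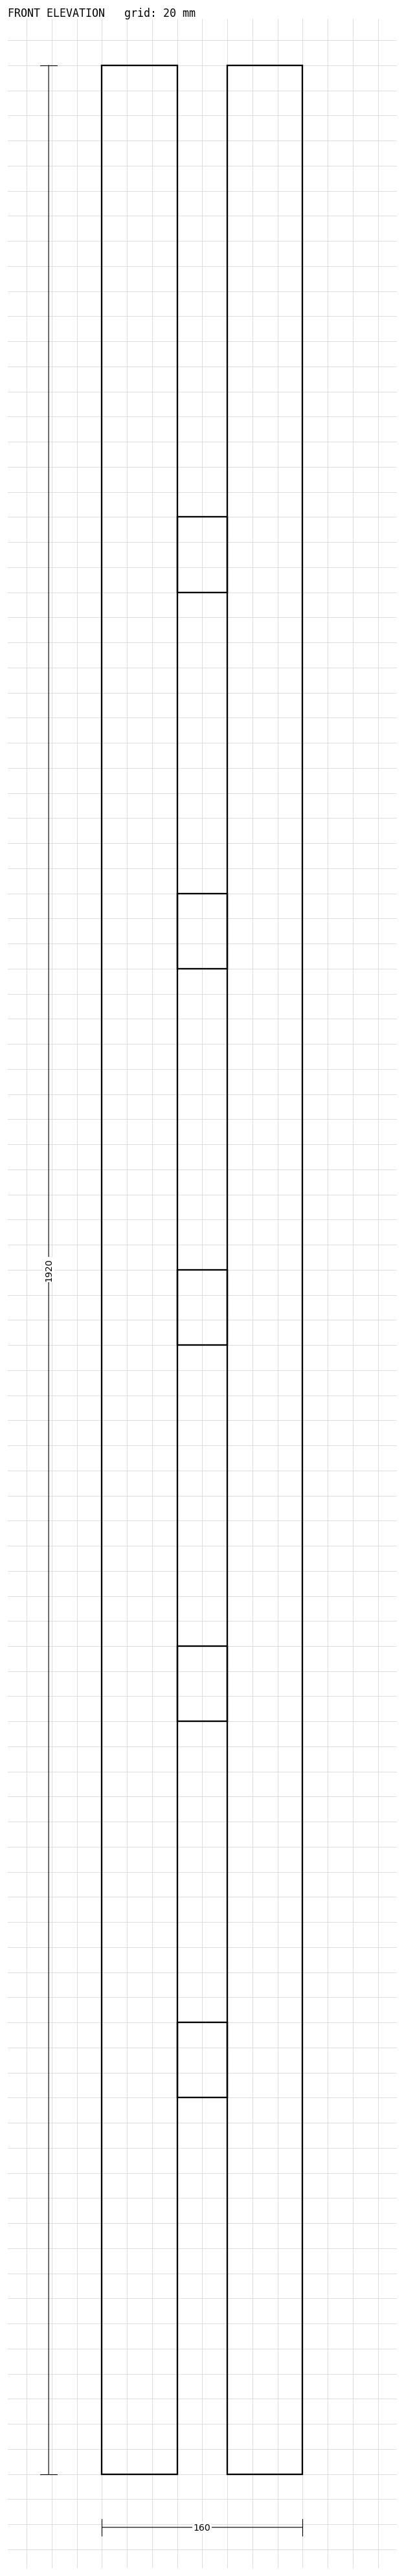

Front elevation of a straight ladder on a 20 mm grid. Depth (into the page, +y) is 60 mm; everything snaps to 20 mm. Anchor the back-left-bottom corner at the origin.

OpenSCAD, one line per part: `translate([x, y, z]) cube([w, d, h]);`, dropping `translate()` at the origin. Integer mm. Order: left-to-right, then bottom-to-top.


cube([60, 60, 1920]);
translate([60, 0, 300]) cube([40, 60, 60]);
translate([60, 0, 600]) cube([40, 60, 60]);
translate([60, 0, 900]) cube([40, 60, 60]);
translate([60, 0, 1200]) cube([40, 60, 60]);
translate([60, 0, 1500]) cube([40, 60, 60]);
translate([100, 0, 0]) cube([60, 60, 1920]);
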